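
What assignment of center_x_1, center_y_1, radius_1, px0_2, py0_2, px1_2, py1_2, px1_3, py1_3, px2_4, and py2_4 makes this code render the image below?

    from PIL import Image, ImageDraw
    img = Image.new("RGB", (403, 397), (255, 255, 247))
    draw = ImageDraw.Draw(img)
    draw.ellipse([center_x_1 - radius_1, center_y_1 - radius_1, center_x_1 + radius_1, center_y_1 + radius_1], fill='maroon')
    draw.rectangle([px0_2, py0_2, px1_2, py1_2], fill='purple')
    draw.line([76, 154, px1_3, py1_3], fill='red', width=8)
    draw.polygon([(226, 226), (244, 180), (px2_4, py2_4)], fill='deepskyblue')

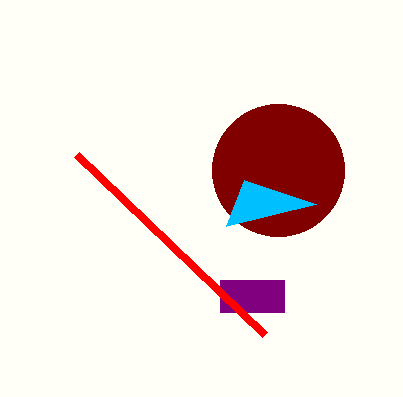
center_x_1 = 278
center_y_1 = 170
radius_1 = 66
px0_2 = 220
py0_2 = 280
px1_2 = 284
py1_2 = 312
px1_3 = 264
py1_3 = 334
px2_4 = 316
py2_4 = 204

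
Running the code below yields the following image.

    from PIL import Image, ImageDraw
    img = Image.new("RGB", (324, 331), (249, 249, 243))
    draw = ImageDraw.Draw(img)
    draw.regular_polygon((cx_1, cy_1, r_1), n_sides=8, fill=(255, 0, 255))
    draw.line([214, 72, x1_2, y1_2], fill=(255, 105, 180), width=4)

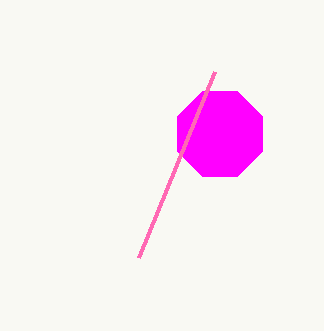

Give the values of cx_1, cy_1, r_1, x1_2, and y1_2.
cx_1 = 220, cy_1 = 134, r_1 = 46, x1_2 = 138, y1_2 = 258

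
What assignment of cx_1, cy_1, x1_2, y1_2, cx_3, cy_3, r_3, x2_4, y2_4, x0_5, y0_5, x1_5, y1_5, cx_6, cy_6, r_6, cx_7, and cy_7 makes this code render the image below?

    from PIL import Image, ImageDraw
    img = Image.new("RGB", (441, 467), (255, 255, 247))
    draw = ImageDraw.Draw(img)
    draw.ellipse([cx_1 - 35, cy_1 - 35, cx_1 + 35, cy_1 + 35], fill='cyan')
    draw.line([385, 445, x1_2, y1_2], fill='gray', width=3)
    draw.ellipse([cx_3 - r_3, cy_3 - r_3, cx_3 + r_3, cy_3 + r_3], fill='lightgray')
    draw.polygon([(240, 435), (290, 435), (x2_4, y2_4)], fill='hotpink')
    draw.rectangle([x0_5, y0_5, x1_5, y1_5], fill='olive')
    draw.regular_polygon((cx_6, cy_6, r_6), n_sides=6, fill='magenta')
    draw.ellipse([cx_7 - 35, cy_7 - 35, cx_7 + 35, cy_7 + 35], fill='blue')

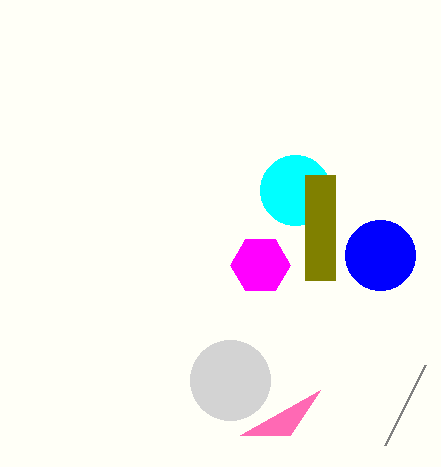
cx_1 = 295; cy_1 = 190; x1_2 = 425; y1_2 = 365; cx_3 = 230; cy_3 = 380; r_3 = 40; x2_4 = 320; y2_4 = 390; x0_5 = 305; y0_5 = 175; x1_5 = 335; y1_5 = 280; cx_6 = 260; cy_6 = 265; r_6 = 30; cx_7 = 380; cy_7 = 255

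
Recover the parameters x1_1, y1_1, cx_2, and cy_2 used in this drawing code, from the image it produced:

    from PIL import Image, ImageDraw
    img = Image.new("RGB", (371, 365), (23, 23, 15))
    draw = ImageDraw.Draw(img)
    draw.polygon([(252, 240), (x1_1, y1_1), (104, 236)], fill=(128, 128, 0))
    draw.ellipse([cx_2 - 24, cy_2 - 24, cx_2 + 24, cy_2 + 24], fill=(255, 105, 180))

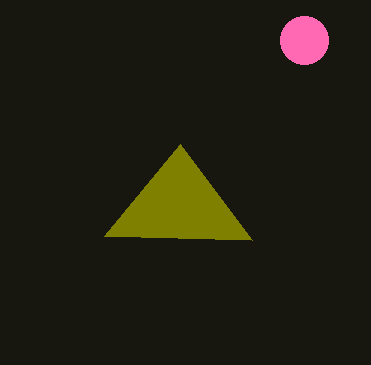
x1_1 = 180
y1_1 = 144
cx_2 = 304
cy_2 = 40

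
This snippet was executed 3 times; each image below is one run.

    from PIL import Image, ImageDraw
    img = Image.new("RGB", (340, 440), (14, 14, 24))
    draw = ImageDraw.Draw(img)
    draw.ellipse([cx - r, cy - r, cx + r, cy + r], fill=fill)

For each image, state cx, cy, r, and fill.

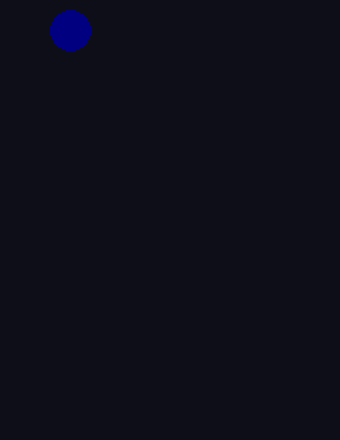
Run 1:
cx = 70
cy = 30
r = 20
fill = 'navy'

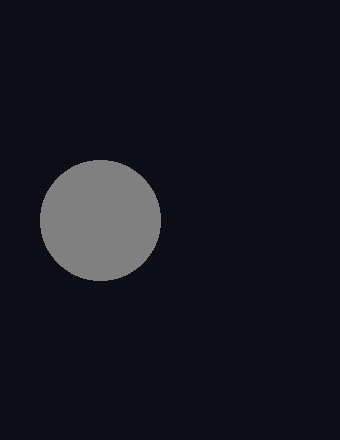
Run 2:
cx = 100, cy = 220, r = 60, fill = 'gray'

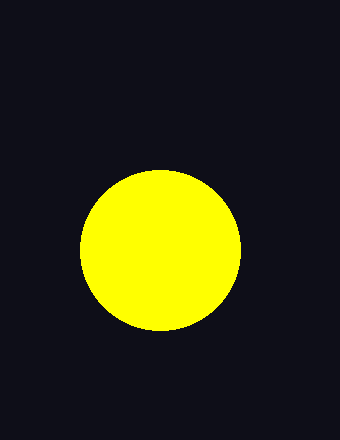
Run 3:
cx = 160; cy = 250; r = 80; fill = 'yellow'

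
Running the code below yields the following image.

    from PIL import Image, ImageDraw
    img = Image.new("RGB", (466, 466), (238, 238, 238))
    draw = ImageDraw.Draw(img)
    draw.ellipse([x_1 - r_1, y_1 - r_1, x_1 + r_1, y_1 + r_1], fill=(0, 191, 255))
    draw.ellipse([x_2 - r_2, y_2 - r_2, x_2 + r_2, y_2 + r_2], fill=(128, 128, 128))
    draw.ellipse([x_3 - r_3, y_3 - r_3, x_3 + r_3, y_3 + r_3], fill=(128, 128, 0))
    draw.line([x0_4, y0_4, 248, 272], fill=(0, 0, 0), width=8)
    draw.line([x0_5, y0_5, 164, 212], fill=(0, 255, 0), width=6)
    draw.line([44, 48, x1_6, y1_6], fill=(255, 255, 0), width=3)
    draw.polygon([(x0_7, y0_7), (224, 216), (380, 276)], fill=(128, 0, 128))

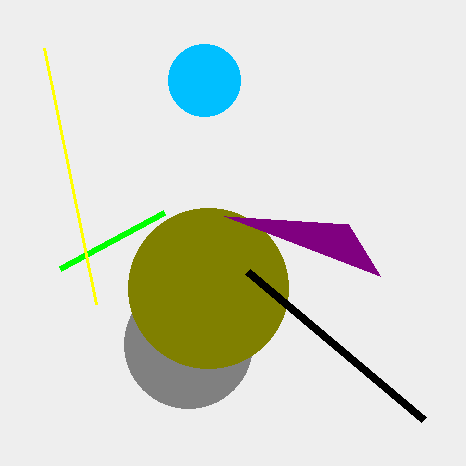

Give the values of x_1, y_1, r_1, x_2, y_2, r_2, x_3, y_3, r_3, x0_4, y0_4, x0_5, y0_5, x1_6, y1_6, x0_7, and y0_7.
x_1 = 204, y_1 = 80, r_1 = 36, x_2 = 188, y_2 = 344, r_2 = 64, x_3 = 208, y_3 = 288, r_3 = 80, x0_4 = 424, y0_4 = 420, x0_5 = 60, y0_5 = 268, x1_6 = 96, y1_6 = 304, x0_7 = 348, y0_7 = 224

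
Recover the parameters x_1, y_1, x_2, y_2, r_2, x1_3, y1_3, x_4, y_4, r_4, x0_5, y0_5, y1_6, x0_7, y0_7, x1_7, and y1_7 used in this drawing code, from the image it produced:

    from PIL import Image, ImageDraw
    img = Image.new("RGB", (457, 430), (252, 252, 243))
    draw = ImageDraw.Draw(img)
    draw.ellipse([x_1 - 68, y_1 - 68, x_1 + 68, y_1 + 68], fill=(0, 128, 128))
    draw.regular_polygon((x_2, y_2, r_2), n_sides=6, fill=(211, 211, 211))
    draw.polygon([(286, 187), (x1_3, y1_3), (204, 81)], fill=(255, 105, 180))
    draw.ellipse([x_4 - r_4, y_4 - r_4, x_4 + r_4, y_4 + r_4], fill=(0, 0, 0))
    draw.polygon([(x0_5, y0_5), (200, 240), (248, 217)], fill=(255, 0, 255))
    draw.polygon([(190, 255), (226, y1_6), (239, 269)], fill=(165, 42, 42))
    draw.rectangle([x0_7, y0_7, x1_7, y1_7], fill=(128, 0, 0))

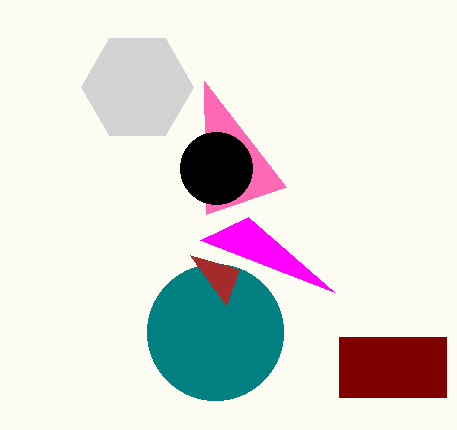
x_1 = 215, y_1 = 332, x_2 = 137, y_2 = 87, r_2 = 56, x1_3 = 206, y1_3 = 214, x_4 = 216, y_4 = 168, r_4 = 36, x0_5 = 334, y0_5 = 292, y1_6 = 305, x0_7 = 339, y0_7 = 337, x1_7 = 446, y1_7 = 397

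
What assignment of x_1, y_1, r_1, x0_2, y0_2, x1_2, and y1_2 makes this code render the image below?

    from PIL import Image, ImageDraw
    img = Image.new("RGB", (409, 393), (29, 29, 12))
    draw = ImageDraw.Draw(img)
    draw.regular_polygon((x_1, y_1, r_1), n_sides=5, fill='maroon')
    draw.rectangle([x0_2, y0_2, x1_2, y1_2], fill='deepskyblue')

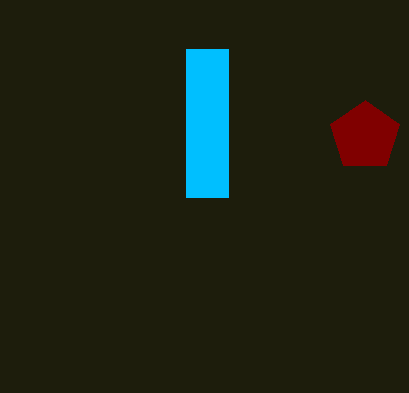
x_1 = 365
y_1 = 136
r_1 = 36
x0_2 = 186
y0_2 = 49
x1_2 = 228
y1_2 = 197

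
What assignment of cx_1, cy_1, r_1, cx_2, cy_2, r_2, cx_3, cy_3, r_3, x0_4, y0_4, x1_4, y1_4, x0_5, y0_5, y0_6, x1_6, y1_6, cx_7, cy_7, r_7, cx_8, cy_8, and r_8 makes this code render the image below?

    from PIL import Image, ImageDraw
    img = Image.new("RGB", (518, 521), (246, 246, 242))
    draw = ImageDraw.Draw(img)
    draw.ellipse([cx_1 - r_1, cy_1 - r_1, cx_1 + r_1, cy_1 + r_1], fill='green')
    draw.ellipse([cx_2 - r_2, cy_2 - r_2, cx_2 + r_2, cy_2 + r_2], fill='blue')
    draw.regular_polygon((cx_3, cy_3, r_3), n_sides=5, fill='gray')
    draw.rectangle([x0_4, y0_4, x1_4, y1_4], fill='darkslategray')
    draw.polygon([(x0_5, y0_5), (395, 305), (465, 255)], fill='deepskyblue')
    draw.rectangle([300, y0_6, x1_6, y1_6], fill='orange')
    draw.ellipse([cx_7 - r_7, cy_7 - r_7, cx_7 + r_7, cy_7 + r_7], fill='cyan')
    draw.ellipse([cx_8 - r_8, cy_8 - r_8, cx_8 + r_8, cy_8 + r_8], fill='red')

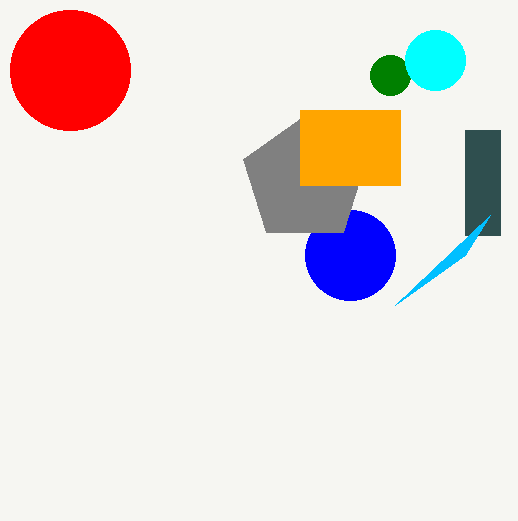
cx_1 = 390
cy_1 = 75
r_1 = 20
cx_2 = 350
cy_2 = 255
r_2 = 45
cx_3 = 305
cy_3 = 180
r_3 = 65
x0_4 = 465
y0_4 = 130
x1_4 = 500
y1_4 = 235
x0_5 = 490
y0_5 = 215
y0_6 = 110
x1_6 = 400
y1_6 = 185
cx_7 = 435
cy_7 = 60
r_7 = 30
cx_8 = 70
cy_8 = 70
r_8 = 60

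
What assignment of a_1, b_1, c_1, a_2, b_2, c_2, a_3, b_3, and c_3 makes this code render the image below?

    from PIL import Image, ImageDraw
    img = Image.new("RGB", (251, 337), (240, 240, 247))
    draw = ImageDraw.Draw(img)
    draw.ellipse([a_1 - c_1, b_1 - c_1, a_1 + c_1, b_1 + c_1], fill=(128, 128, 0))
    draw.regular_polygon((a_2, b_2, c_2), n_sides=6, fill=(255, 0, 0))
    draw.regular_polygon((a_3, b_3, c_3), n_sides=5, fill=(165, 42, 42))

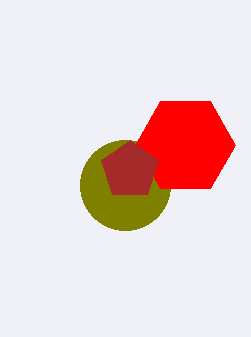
a_1 = 125; b_1 = 185; c_1 = 45; a_2 = 185; b_2 = 145; c_2 = 50; a_3 = 130; b_3 = 170; c_3 = 30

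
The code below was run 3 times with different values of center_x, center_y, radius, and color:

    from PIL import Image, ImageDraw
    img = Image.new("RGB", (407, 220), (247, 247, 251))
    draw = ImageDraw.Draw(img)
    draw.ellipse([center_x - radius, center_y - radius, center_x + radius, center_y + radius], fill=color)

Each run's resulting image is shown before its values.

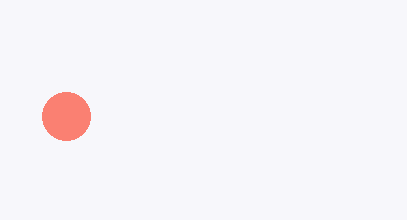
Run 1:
center_x = 66
center_y = 116
radius = 24
color = 'salmon'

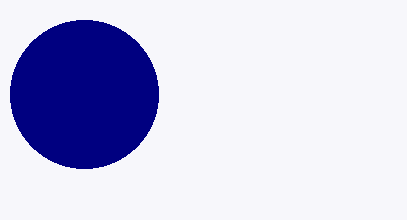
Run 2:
center_x = 84; center_y = 94; radius = 74; color = 'navy'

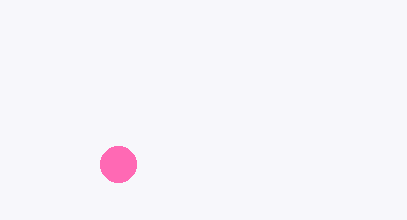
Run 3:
center_x = 118, center_y = 164, radius = 18, color = 'hotpink'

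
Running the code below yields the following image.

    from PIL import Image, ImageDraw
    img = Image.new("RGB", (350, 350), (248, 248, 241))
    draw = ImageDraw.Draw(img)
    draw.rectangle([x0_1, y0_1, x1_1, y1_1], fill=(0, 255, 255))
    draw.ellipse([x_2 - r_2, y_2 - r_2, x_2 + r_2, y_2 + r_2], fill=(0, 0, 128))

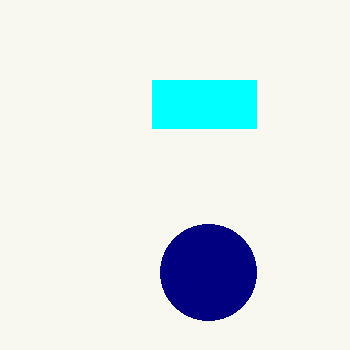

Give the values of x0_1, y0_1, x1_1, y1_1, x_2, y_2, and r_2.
x0_1 = 152; y0_1 = 80; x1_1 = 256; y1_1 = 128; x_2 = 208; y_2 = 272; r_2 = 48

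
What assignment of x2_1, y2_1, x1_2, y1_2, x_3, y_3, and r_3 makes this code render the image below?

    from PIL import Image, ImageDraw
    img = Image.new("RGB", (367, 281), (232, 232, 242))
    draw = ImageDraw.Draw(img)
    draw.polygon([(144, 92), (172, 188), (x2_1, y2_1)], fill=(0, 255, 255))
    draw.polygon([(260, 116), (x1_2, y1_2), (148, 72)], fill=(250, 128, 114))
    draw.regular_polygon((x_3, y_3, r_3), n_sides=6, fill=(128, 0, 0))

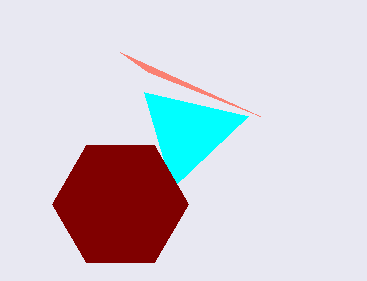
x2_1 = 248; y2_1 = 116; x1_2 = 120; y1_2 = 52; x_3 = 120; y_3 = 204; r_3 = 68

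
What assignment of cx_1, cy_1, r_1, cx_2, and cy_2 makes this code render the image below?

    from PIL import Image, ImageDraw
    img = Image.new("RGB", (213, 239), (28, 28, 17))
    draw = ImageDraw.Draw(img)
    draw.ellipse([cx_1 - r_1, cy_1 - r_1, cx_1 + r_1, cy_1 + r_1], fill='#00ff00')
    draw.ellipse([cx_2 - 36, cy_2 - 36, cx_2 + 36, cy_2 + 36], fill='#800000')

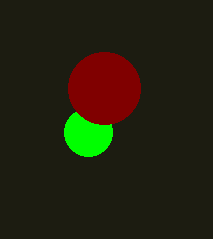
cx_1 = 88; cy_1 = 132; r_1 = 24; cx_2 = 104; cy_2 = 88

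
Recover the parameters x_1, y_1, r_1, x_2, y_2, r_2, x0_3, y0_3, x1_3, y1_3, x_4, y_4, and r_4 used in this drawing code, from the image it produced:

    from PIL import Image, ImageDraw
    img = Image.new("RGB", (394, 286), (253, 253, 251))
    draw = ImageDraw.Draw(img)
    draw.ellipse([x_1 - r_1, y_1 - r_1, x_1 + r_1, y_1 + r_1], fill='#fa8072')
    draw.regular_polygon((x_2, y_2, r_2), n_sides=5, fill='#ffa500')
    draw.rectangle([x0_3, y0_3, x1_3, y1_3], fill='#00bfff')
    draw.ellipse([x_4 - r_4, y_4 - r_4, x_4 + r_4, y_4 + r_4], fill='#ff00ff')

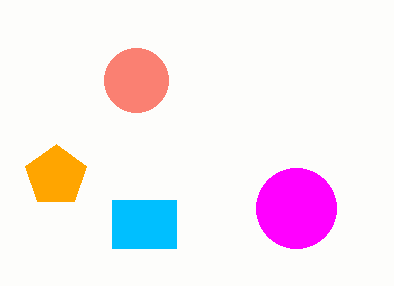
x_1 = 136, y_1 = 80, r_1 = 32, x_2 = 56, y_2 = 176, r_2 = 32, x0_3 = 112, y0_3 = 200, x1_3 = 176, y1_3 = 248, x_4 = 296, y_4 = 208, r_4 = 40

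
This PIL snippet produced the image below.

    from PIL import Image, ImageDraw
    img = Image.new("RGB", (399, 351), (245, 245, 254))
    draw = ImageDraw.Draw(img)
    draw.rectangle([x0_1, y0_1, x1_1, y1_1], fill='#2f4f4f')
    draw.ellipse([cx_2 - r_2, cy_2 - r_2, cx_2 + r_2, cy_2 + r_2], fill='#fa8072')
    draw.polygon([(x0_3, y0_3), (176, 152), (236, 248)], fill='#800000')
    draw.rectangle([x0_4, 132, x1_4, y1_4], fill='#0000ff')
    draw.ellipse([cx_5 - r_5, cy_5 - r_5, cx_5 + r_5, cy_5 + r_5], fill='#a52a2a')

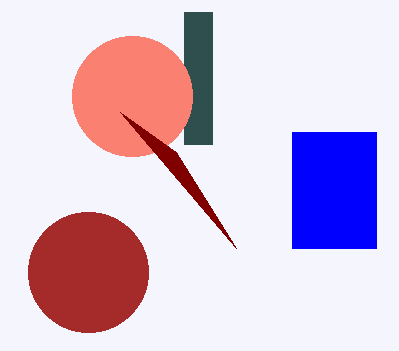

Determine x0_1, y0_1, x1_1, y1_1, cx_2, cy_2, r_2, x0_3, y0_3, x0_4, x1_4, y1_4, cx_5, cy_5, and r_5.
x0_1 = 184; y0_1 = 12; x1_1 = 212; y1_1 = 144; cx_2 = 132; cy_2 = 96; r_2 = 60; x0_3 = 120; y0_3 = 112; x0_4 = 292; x1_4 = 376; y1_4 = 248; cx_5 = 88; cy_5 = 272; r_5 = 60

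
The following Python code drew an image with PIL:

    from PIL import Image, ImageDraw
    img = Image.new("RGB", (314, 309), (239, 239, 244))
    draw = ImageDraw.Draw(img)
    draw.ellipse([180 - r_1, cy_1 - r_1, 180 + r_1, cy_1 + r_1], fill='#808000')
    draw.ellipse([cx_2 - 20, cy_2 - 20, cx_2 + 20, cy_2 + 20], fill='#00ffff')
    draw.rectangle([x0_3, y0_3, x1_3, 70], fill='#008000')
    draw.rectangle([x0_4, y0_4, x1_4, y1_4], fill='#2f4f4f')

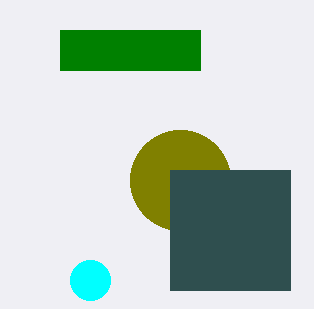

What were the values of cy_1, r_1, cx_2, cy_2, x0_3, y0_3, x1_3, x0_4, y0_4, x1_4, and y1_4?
cy_1 = 180; r_1 = 50; cx_2 = 90; cy_2 = 280; x0_3 = 60; y0_3 = 30; x1_3 = 200; x0_4 = 170; y0_4 = 170; x1_4 = 290; y1_4 = 290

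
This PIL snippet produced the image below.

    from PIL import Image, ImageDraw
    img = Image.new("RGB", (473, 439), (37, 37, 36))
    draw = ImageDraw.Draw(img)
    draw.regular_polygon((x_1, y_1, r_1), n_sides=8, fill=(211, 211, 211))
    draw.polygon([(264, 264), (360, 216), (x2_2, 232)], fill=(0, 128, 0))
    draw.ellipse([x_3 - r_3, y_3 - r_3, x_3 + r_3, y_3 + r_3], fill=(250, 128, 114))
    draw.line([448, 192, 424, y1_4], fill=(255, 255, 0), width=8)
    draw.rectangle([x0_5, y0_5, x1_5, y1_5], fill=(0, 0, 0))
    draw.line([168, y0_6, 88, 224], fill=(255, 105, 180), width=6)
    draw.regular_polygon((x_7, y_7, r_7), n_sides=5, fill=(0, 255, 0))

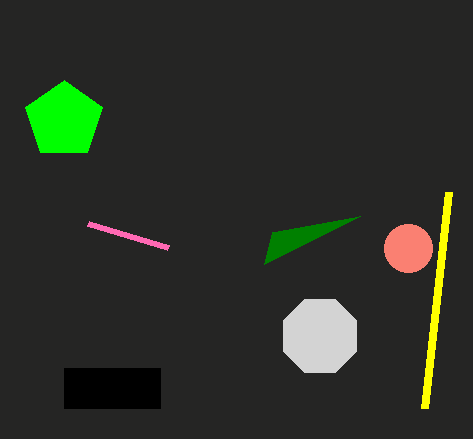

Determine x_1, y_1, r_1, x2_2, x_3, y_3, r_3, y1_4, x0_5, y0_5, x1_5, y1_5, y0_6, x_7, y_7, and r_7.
x_1 = 320, y_1 = 336, r_1 = 40, x2_2 = 272, x_3 = 408, y_3 = 248, r_3 = 24, y1_4 = 408, x0_5 = 64, y0_5 = 368, x1_5 = 160, y1_5 = 408, y0_6 = 248, x_7 = 64, y_7 = 120, r_7 = 40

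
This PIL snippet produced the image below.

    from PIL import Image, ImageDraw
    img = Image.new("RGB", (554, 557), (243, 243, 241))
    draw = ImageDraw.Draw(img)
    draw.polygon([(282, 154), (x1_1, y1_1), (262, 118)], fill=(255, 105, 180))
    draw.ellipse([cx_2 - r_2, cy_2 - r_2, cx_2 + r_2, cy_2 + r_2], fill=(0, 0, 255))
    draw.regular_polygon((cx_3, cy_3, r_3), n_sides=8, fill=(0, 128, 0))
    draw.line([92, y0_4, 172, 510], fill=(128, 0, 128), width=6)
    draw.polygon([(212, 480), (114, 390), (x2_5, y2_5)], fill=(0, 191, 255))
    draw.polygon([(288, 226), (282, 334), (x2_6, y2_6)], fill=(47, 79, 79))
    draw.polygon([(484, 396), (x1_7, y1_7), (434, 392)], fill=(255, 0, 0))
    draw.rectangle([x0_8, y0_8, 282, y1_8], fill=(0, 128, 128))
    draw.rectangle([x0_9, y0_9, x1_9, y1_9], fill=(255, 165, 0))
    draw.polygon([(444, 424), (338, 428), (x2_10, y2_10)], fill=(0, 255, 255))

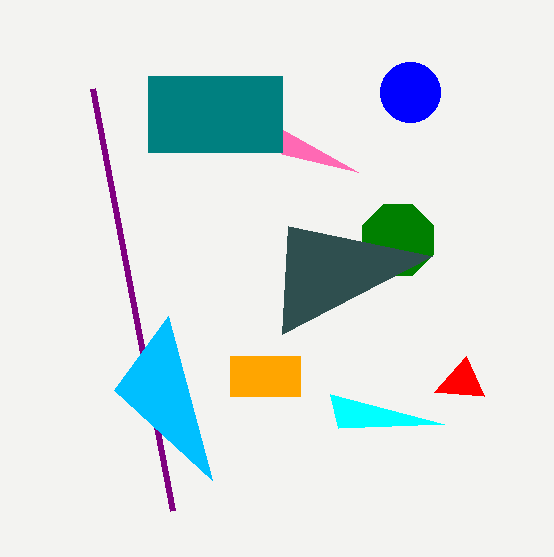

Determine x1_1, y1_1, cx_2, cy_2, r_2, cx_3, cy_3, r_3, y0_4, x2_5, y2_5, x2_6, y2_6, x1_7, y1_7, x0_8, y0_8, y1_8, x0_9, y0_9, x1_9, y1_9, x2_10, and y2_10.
x1_1 = 358; y1_1 = 172; cx_2 = 410; cy_2 = 92; r_2 = 30; cx_3 = 398; cy_3 = 240; r_3 = 38; y0_4 = 88; x2_5 = 168; y2_5 = 316; x2_6 = 432; y2_6 = 256; x1_7 = 466; y1_7 = 356; x0_8 = 148; y0_8 = 76; y1_8 = 152; x0_9 = 230; y0_9 = 356; x1_9 = 300; y1_9 = 396; x2_10 = 330; y2_10 = 394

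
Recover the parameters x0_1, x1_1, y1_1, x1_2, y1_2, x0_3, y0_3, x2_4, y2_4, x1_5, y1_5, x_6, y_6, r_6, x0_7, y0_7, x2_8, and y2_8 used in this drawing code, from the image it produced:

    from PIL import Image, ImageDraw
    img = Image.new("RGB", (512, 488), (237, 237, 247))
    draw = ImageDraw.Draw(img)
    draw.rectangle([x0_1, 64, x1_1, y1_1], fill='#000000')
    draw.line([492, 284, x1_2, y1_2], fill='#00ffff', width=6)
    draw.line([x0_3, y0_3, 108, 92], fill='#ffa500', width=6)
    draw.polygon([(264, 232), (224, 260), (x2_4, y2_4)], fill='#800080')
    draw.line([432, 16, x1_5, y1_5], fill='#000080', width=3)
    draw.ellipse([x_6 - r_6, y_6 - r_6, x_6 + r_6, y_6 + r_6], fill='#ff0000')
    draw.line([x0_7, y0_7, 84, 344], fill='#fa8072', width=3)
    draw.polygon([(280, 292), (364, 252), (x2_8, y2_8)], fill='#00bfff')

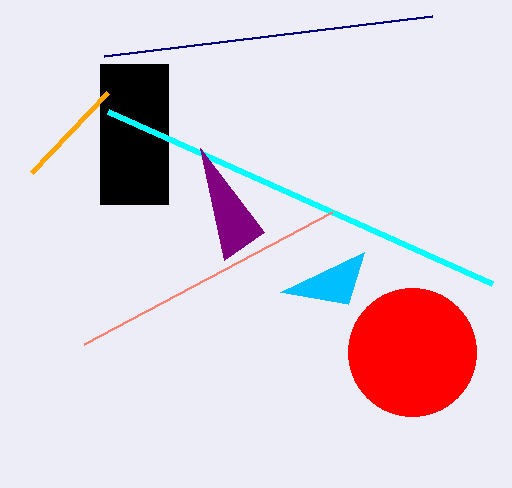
x0_1 = 100, x1_1 = 168, y1_1 = 204, x1_2 = 108, y1_2 = 112, x0_3 = 32, y0_3 = 172, x2_4 = 200, y2_4 = 148, x1_5 = 104, y1_5 = 56, x_6 = 412, y_6 = 352, r_6 = 64, x0_7 = 332, y0_7 = 212, x2_8 = 348, y2_8 = 304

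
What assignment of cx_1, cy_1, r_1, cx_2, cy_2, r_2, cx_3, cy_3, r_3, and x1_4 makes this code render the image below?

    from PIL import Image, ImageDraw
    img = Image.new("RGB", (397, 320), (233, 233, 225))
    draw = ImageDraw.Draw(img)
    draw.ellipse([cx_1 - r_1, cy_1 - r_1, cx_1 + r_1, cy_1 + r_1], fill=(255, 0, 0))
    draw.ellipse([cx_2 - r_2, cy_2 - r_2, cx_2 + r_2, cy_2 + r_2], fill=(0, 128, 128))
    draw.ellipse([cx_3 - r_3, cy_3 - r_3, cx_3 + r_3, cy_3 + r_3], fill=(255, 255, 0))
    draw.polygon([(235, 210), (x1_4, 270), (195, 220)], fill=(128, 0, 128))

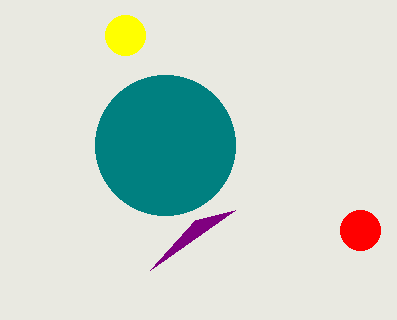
cx_1 = 360
cy_1 = 230
r_1 = 20
cx_2 = 165
cy_2 = 145
r_2 = 70
cx_3 = 125
cy_3 = 35
r_3 = 20
x1_4 = 150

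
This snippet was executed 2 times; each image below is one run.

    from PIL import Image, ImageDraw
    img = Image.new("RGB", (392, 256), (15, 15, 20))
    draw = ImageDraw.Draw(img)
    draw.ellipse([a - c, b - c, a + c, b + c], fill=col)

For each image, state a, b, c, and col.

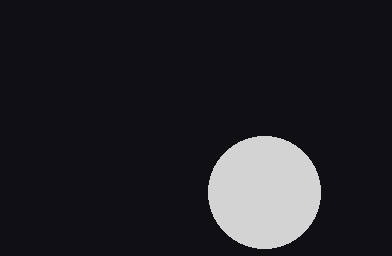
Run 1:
a = 264, b = 192, c = 56, col = 'lightgray'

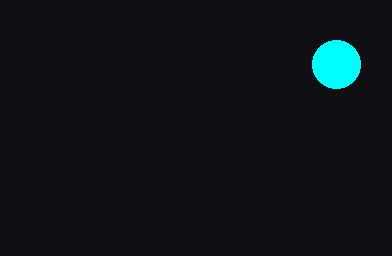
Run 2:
a = 336, b = 64, c = 24, col = 'cyan'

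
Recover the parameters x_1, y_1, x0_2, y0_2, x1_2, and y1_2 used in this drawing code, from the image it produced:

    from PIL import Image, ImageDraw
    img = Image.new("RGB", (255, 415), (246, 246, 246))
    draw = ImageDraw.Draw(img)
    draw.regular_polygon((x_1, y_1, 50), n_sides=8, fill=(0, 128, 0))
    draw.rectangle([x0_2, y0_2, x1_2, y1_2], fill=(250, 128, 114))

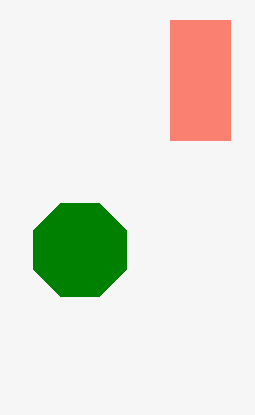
x_1 = 80, y_1 = 250, x0_2 = 170, y0_2 = 20, x1_2 = 230, y1_2 = 140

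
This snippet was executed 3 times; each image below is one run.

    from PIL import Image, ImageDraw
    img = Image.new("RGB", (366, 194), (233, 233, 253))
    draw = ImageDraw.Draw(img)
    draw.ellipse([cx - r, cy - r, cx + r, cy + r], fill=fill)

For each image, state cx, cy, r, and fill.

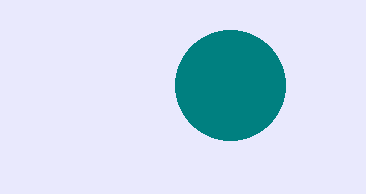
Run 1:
cx = 230
cy = 85
r = 55
fill = 'teal'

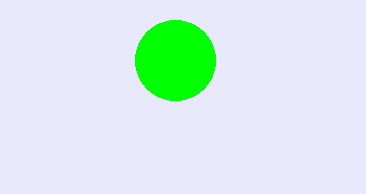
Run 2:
cx = 175, cy = 60, r = 40, fill = 'lime'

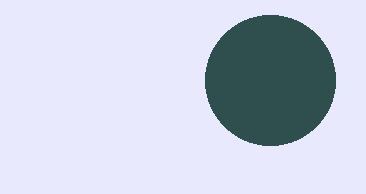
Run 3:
cx = 270; cy = 80; r = 65; fill = 'darkslategray'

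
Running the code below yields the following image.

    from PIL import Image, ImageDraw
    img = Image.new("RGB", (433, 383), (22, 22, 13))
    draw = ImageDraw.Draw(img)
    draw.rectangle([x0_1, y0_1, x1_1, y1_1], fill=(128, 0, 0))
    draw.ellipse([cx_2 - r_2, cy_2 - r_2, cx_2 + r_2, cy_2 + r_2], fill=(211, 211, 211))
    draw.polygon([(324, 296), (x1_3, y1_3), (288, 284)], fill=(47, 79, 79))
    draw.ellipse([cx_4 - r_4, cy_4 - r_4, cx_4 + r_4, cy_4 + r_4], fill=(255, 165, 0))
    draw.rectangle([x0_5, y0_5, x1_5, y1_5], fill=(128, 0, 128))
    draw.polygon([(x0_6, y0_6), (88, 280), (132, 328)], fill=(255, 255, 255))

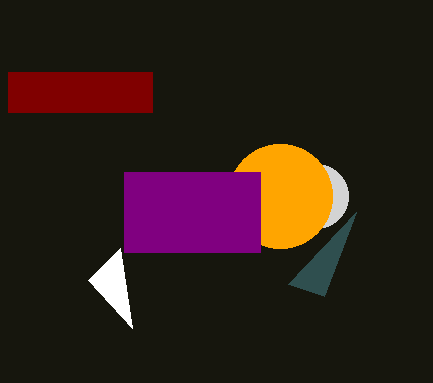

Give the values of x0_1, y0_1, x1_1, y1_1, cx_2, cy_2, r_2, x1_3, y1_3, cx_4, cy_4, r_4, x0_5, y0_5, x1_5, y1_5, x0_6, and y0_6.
x0_1 = 8
y0_1 = 72
x1_1 = 152
y1_1 = 112
cx_2 = 316
cy_2 = 196
r_2 = 32
x1_3 = 356
y1_3 = 212
cx_4 = 280
cy_4 = 196
r_4 = 52
x0_5 = 124
y0_5 = 172
x1_5 = 260
y1_5 = 252
x0_6 = 120
y0_6 = 248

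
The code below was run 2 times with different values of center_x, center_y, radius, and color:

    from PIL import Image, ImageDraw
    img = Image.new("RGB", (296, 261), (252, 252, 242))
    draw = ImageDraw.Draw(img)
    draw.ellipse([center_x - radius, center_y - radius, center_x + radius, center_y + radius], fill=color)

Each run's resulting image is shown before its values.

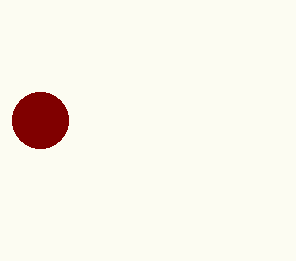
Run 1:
center_x = 40
center_y = 120
radius = 28
color = 'maroon'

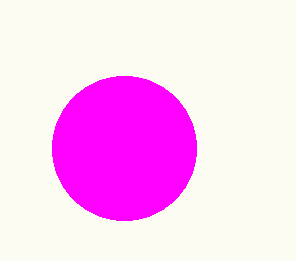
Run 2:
center_x = 124
center_y = 148
radius = 72
color = 'magenta'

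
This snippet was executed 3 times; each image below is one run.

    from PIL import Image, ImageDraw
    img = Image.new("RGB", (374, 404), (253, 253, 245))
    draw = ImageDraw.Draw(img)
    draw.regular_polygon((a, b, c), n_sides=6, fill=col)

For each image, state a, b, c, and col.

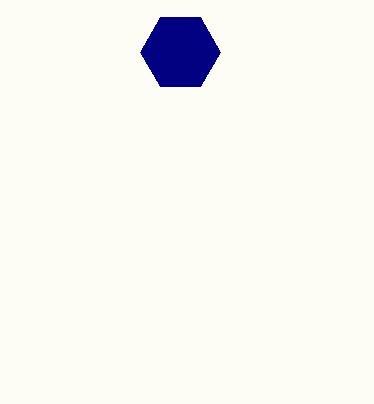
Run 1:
a = 180
b = 52
c = 40
col = 'navy'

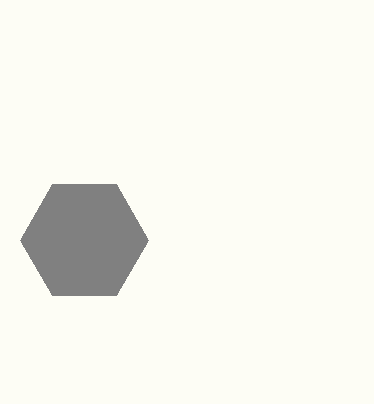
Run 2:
a = 84
b = 240
c = 64
col = 'gray'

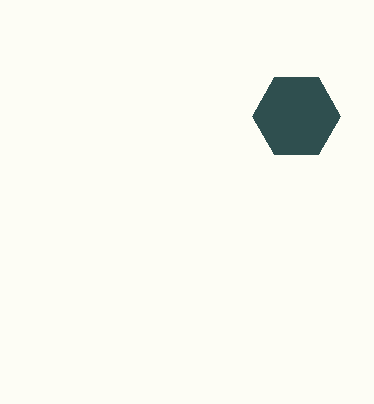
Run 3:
a = 296; b = 116; c = 44; col = 'darkslategray'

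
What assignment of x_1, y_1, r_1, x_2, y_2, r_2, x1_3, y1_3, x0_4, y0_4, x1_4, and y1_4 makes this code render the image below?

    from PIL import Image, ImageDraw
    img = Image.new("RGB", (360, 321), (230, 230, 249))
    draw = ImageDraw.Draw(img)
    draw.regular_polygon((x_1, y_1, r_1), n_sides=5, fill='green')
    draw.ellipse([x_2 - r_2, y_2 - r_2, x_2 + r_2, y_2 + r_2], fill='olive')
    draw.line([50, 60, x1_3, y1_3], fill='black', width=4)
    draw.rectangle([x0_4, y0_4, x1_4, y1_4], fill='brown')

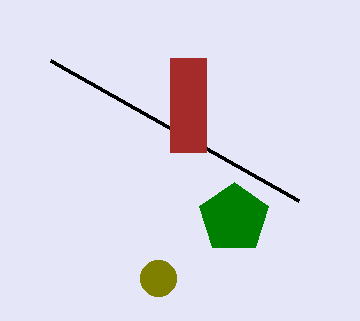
x_1 = 234, y_1 = 218, r_1 = 36, x_2 = 158, y_2 = 278, r_2 = 18, x1_3 = 298, y1_3 = 200, x0_4 = 170, y0_4 = 58, x1_4 = 206, y1_4 = 152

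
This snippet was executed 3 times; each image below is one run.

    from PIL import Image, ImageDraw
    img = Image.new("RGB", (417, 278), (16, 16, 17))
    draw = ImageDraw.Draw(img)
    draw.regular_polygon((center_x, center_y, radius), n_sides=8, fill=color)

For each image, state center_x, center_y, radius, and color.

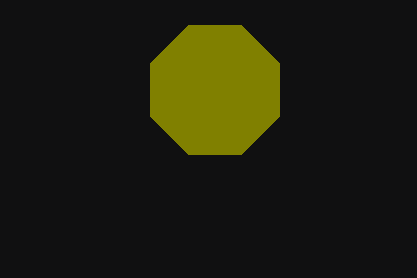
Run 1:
center_x = 215, center_y = 90, radius = 70, color = 'olive'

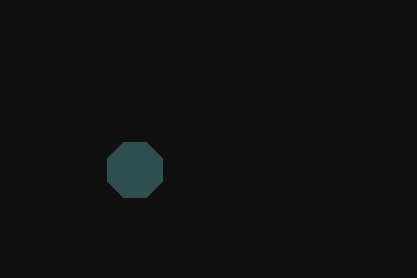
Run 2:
center_x = 135, center_y = 170, radius = 30, color = 'darkslategray'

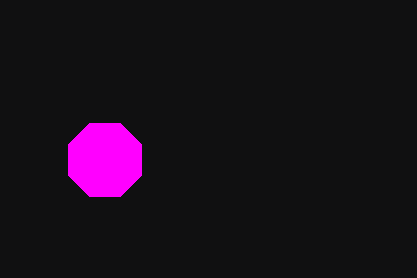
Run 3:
center_x = 105; center_y = 160; radius = 40; color = 'magenta'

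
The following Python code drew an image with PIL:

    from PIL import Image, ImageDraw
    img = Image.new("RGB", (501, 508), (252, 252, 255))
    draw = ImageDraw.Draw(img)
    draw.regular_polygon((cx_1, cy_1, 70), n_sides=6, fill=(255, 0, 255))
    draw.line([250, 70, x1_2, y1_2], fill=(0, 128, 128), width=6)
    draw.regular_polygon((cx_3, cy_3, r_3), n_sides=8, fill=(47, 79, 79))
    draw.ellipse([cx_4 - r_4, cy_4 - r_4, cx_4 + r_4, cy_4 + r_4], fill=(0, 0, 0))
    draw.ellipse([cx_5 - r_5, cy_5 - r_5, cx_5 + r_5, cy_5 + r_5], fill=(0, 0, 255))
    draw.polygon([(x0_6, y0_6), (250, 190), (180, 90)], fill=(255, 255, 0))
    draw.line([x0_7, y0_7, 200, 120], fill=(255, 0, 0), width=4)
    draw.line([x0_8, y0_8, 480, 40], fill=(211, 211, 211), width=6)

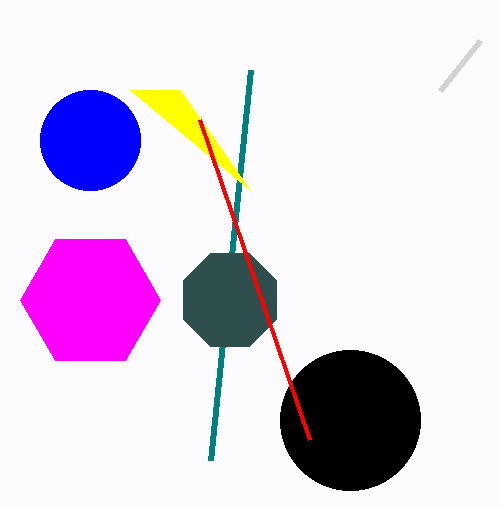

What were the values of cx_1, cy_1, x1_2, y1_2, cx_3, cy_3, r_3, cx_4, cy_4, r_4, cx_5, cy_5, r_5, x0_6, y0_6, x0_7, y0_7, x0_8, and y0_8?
cx_1 = 90
cy_1 = 300
x1_2 = 210
y1_2 = 460
cx_3 = 230
cy_3 = 300
r_3 = 50
cx_4 = 350
cy_4 = 420
r_4 = 70
cx_5 = 90
cy_5 = 140
r_5 = 50
x0_6 = 130
y0_6 = 90
x0_7 = 310
y0_7 = 440
x0_8 = 440
y0_8 = 90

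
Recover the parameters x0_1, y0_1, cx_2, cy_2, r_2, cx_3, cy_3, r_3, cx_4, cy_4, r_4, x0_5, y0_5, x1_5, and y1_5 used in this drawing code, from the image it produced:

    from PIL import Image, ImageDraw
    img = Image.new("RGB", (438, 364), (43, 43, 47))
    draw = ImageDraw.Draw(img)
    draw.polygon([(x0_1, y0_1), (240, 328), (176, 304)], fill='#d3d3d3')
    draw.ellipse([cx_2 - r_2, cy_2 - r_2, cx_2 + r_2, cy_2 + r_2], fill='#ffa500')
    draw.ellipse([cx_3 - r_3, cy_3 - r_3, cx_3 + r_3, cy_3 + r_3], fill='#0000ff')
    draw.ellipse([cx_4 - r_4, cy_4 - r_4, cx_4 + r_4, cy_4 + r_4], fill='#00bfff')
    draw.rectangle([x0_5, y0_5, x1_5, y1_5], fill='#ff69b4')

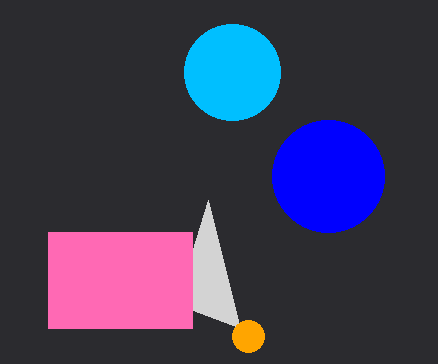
x0_1 = 208
y0_1 = 200
cx_2 = 248
cy_2 = 336
r_2 = 16
cx_3 = 328
cy_3 = 176
r_3 = 56
cx_4 = 232
cy_4 = 72
r_4 = 48
x0_5 = 48
y0_5 = 232
x1_5 = 192
y1_5 = 328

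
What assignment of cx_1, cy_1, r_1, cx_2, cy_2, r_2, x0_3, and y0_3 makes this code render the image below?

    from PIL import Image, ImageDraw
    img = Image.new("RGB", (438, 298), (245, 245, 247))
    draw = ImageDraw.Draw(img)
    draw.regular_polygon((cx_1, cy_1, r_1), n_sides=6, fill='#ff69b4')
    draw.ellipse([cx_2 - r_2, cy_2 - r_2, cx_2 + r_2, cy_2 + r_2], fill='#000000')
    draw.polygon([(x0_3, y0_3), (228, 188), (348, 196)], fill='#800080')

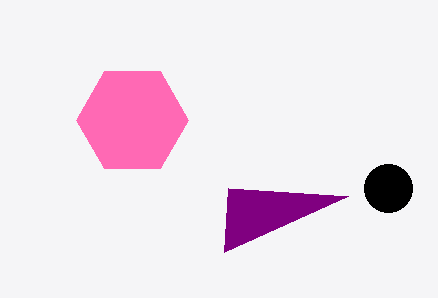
cx_1 = 132
cy_1 = 120
r_1 = 56
cx_2 = 388
cy_2 = 188
r_2 = 24
x0_3 = 224
y0_3 = 252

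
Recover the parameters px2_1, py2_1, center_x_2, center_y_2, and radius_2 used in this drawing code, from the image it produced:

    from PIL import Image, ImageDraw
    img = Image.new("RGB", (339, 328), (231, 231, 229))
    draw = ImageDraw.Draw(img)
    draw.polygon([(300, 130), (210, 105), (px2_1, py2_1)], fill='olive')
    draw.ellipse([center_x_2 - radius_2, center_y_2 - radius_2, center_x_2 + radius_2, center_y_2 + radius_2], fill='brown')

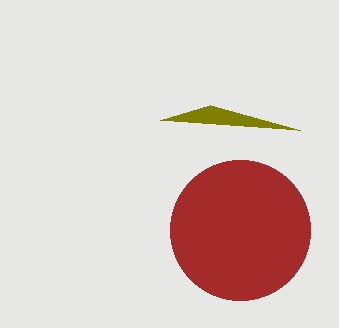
px2_1 = 160; py2_1 = 120; center_x_2 = 240; center_y_2 = 230; radius_2 = 70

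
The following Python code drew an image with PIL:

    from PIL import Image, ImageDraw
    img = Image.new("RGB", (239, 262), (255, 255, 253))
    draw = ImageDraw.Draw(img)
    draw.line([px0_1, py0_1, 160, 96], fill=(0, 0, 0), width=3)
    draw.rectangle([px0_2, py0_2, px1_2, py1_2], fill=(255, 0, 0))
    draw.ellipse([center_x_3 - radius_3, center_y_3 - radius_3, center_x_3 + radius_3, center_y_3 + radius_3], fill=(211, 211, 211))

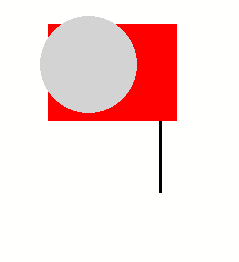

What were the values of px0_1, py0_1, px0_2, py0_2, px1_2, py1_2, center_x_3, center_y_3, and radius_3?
px0_1 = 160
py0_1 = 192
px0_2 = 48
py0_2 = 24
px1_2 = 176
py1_2 = 120
center_x_3 = 88
center_y_3 = 64
radius_3 = 48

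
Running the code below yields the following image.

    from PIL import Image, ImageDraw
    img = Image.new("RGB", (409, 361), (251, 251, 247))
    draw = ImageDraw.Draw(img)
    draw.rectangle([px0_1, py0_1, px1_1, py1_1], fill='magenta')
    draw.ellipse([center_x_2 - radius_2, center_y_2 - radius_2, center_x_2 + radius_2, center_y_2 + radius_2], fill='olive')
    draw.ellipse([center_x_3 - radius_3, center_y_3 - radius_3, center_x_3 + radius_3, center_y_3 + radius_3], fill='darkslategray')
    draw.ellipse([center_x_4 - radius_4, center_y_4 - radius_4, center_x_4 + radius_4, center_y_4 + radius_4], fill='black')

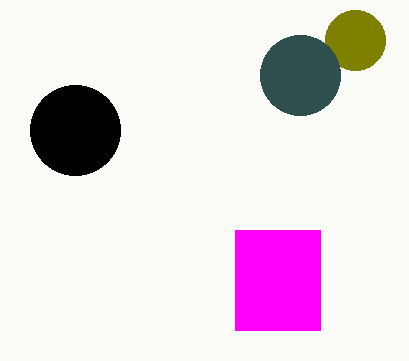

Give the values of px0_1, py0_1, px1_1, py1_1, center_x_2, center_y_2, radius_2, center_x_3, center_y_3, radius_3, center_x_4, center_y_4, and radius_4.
px0_1 = 235, py0_1 = 230, px1_1 = 320, py1_1 = 330, center_x_2 = 355, center_y_2 = 40, radius_2 = 30, center_x_3 = 300, center_y_3 = 75, radius_3 = 40, center_x_4 = 75, center_y_4 = 130, radius_4 = 45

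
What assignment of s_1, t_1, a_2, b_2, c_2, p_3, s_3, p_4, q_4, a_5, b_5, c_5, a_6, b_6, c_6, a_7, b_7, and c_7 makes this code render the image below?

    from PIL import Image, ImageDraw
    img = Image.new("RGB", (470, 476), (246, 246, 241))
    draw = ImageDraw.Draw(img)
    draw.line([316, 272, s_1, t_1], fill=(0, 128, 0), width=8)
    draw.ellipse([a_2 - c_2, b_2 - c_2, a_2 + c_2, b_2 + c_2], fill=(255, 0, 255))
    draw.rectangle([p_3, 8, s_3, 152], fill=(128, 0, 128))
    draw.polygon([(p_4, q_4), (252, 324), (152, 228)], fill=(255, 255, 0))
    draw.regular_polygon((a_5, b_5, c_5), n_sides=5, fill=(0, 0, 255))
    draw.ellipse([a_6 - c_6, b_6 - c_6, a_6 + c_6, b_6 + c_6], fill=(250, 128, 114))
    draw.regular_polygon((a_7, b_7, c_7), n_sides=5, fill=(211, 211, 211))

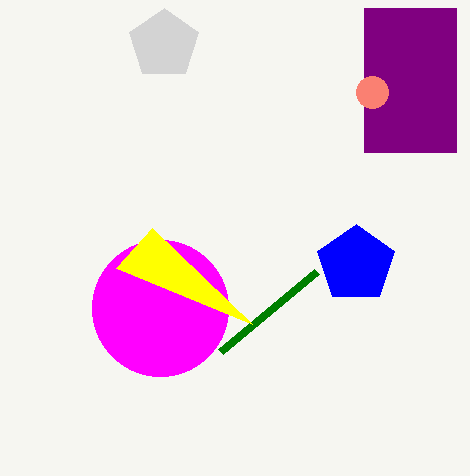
s_1 = 220
t_1 = 352
a_2 = 160
b_2 = 308
c_2 = 68
p_3 = 364
s_3 = 456
p_4 = 116
q_4 = 268
a_5 = 356
b_5 = 264
c_5 = 40
a_6 = 372
b_6 = 92
c_6 = 16
a_7 = 164
b_7 = 44
c_7 = 36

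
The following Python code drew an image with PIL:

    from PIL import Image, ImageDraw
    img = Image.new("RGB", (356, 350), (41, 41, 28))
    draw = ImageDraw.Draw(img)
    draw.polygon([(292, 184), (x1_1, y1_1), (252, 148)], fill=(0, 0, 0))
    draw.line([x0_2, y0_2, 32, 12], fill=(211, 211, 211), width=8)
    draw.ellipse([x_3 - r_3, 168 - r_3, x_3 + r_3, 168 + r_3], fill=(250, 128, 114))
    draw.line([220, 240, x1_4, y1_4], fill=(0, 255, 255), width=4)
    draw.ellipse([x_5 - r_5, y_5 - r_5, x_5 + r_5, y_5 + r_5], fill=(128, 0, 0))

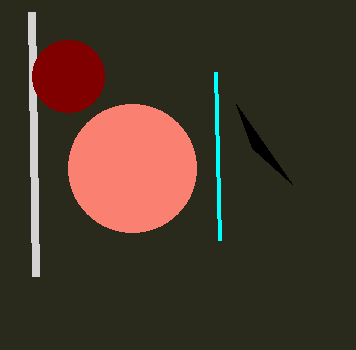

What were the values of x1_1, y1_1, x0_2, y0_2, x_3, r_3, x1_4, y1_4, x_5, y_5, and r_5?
x1_1 = 236
y1_1 = 104
x0_2 = 36
y0_2 = 276
x_3 = 132
r_3 = 64
x1_4 = 216
y1_4 = 72
x_5 = 68
y_5 = 76
r_5 = 36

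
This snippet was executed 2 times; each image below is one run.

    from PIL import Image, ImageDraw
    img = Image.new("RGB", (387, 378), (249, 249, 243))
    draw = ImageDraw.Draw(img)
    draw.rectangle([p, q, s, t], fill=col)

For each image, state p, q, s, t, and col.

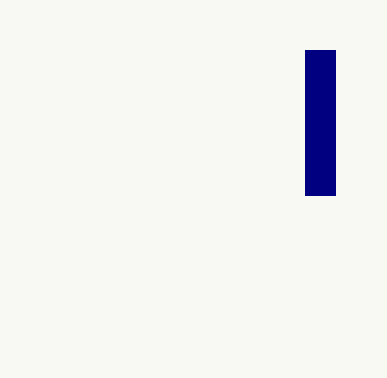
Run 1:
p = 305, q = 50, s = 335, t = 195, col = 'navy'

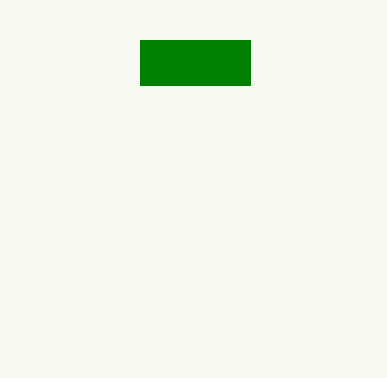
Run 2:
p = 140, q = 40, s = 250, t = 85, col = 'green'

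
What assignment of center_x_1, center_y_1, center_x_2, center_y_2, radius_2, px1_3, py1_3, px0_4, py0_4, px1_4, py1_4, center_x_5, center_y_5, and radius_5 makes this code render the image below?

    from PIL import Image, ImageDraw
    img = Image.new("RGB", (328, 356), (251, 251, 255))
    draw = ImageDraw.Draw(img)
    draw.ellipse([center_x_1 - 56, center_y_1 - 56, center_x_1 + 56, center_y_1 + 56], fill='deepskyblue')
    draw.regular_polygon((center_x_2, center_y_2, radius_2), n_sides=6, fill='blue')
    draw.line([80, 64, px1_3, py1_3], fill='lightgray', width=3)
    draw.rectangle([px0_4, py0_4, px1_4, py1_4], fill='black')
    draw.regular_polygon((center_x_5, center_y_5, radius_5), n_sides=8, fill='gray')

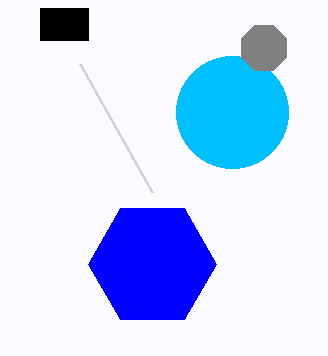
center_x_1 = 232
center_y_1 = 112
center_x_2 = 152
center_y_2 = 264
radius_2 = 64
px1_3 = 152
py1_3 = 192
px0_4 = 40
py0_4 = 8
px1_4 = 88
py1_4 = 40
center_x_5 = 264
center_y_5 = 48
radius_5 = 24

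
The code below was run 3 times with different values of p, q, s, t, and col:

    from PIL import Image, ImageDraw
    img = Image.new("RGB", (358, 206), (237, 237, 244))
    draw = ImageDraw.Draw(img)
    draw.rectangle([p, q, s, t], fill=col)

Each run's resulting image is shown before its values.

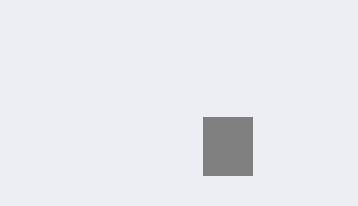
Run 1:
p = 203; q = 117; s = 252; t = 175; col = 'gray'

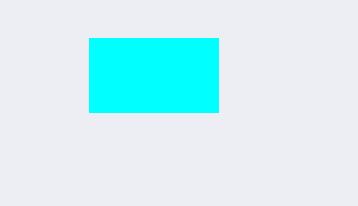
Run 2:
p = 89; q = 38; s = 218; t = 112; col = 'cyan'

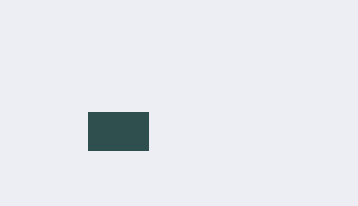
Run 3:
p = 88; q = 112; s = 148; t = 150; col = 'darkslategray'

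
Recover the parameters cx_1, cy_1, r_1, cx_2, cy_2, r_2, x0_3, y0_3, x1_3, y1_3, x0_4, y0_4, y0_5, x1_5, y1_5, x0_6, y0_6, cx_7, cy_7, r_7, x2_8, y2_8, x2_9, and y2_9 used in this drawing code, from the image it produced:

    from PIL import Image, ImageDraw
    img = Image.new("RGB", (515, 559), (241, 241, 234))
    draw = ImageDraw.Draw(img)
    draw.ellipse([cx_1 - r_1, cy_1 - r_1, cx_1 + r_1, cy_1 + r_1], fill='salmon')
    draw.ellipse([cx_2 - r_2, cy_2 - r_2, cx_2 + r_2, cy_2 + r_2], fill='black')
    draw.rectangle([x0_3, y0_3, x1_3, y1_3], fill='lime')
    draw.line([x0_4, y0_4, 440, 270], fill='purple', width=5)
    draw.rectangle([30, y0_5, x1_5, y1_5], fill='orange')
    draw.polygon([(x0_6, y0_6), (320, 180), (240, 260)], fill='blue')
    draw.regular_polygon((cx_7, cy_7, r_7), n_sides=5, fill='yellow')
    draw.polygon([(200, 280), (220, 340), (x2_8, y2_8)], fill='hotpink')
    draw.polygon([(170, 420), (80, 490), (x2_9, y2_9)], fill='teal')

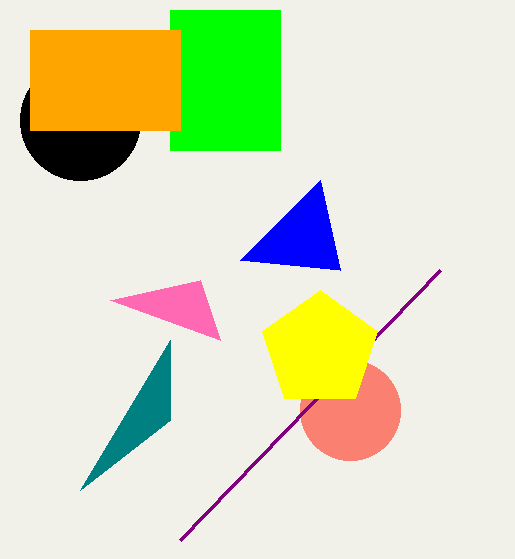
cx_1 = 350, cy_1 = 410, r_1 = 50, cx_2 = 80, cy_2 = 120, r_2 = 60, x0_3 = 170, y0_3 = 10, x1_3 = 280, y1_3 = 150, x0_4 = 180, y0_4 = 540, y0_5 = 30, x1_5 = 180, y1_5 = 130, x0_6 = 340, y0_6 = 270, cx_7 = 320, cy_7 = 350, r_7 = 60, x2_8 = 110, y2_8 = 300, x2_9 = 170, y2_9 = 340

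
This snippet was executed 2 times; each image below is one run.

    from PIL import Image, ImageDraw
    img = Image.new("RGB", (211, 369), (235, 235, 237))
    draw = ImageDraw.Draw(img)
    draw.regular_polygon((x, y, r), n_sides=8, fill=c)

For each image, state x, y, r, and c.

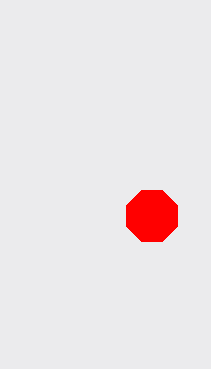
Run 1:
x = 152; y = 216; r = 28; c = 'red'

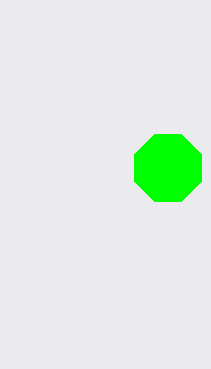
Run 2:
x = 168; y = 168; r = 36; c = 'lime'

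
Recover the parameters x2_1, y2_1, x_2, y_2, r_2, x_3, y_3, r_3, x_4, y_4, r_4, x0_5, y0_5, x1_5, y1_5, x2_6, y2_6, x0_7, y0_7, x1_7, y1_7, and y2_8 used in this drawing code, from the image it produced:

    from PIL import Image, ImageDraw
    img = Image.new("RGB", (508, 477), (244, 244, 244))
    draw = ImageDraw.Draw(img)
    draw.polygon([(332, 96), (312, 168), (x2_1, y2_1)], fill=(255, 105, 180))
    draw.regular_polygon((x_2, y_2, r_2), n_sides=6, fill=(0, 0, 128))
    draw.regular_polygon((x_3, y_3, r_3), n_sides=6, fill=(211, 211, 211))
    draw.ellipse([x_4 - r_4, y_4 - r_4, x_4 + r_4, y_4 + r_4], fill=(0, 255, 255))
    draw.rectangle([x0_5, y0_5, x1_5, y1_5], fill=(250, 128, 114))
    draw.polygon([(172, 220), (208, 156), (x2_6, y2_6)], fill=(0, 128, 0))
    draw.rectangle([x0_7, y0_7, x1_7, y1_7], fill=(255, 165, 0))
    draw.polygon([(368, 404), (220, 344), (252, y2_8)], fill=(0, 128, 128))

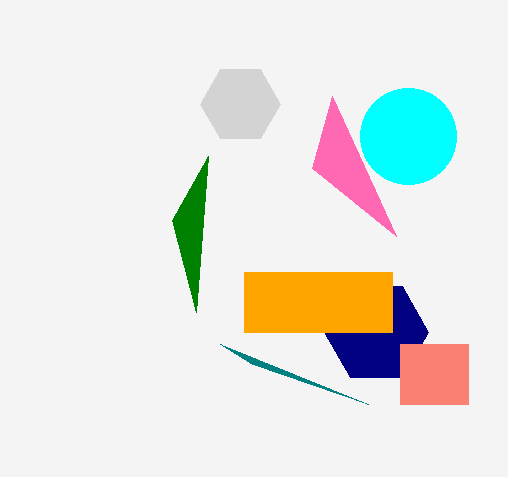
x2_1 = 396; y2_1 = 236; x_2 = 376; y_2 = 332; r_2 = 52; x_3 = 240; y_3 = 104; r_3 = 40; x_4 = 408; y_4 = 136; r_4 = 48; x0_5 = 400; y0_5 = 344; x1_5 = 468; y1_5 = 404; x2_6 = 196; y2_6 = 312; x0_7 = 244; y0_7 = 272; x1_7 = 392; y1_7 = 332; y2_8 = 364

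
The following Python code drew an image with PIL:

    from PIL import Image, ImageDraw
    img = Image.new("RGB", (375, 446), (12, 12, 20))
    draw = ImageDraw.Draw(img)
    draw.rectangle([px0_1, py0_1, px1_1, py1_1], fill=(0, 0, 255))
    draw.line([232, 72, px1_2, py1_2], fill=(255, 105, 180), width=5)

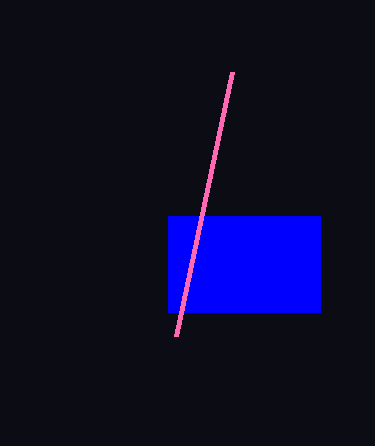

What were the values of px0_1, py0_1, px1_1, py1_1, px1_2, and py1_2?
px0_1 = 168
py0_1 = 216
px1_1 = 320
py1_1 = 312
px1_2 = 176
py1_2 = 336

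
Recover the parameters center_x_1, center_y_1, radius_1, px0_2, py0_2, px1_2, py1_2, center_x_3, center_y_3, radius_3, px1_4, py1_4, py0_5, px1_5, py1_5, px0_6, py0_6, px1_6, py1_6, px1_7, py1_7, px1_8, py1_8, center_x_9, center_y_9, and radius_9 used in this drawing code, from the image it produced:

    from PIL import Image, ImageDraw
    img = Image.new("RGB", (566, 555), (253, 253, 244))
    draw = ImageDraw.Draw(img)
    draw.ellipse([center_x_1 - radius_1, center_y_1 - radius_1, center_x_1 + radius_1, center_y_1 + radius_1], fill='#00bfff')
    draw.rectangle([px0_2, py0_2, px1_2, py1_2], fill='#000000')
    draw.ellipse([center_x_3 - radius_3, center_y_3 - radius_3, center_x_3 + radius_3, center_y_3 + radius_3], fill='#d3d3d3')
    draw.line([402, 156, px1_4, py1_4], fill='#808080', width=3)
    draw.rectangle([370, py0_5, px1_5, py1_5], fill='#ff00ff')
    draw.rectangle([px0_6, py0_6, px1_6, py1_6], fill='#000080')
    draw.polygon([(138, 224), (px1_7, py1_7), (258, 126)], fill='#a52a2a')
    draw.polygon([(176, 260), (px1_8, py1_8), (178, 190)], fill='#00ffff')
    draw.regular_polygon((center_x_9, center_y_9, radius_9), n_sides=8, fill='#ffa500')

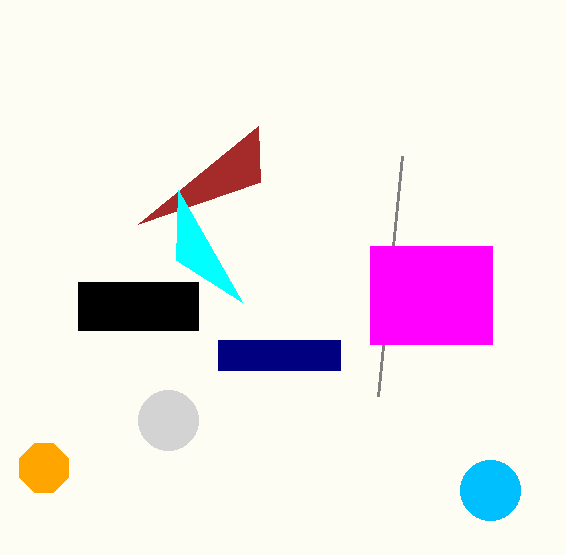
center_x_1 = 490
center_y_1 = 490
radius_1 = 30
px0_2 = 78
py0_2 = 282
px1_2 = 198
py1_2 = 330
center_x_3 = 168
center_y_3 = 420
radius_3 = 30
px1_4 = 378
py1_4 = 396
py0_5 = 246
px1_5 = 492
py1_5 = 344
px0_6 = 218
py0_6 = 340
px1_6 = 340
py1_6 = 370
px1_7 = 260
py1_7 = 182
px1_8 = 242
py1_8 = 302
center_x_9 = 44
center_y_9 = 468
radius_9 = 26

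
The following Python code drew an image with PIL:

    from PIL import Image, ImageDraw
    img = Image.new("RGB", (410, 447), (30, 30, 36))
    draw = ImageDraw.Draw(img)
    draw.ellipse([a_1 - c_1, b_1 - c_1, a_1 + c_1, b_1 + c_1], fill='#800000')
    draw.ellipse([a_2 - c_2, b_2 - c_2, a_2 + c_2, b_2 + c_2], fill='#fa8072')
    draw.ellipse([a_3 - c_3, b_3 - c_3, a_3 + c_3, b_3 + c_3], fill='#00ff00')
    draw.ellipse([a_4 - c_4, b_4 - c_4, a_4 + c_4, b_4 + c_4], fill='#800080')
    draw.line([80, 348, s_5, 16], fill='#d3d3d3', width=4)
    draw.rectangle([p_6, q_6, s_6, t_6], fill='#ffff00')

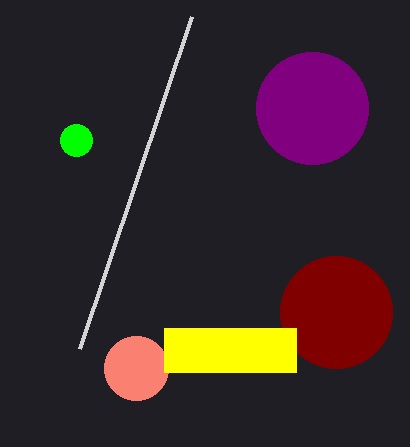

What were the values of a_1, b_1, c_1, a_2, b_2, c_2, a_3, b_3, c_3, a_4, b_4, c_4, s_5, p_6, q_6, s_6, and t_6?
a_1 = 336, b_1 = 312, c_1 = 56, a_2 = 136, b_2 = 368, c_2 = 32, a_3 = 76, b_3 = 140, c_3 = 16, a_4 = 312, b_4 = 108, c_4 = 56, s_5 = 192, p_6 = 164, q_6 = 328, s_6 = 296, t_6 = 372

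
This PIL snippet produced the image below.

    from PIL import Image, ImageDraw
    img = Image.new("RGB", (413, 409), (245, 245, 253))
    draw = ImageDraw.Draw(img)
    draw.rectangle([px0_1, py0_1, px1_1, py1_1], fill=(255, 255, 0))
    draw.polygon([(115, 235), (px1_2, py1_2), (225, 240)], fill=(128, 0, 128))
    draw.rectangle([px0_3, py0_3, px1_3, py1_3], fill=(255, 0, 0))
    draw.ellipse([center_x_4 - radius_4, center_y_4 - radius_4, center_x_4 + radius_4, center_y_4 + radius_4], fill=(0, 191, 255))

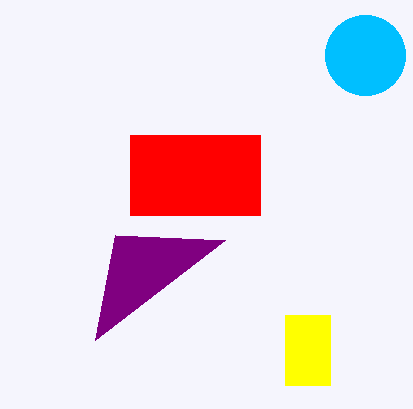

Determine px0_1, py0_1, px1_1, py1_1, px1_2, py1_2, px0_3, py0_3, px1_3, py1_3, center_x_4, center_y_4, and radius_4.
px0_1 = 285; py0_1 = 315; px1_1 = 330; py1_1 = 385; px1_2 = 95; py1_2 = 340; px0_3 = 130; py0_3 = 135; px1_3 = 260; py1_3 = 215; center_x_4 = 365; center_y_4 = 55; radius_4 = 40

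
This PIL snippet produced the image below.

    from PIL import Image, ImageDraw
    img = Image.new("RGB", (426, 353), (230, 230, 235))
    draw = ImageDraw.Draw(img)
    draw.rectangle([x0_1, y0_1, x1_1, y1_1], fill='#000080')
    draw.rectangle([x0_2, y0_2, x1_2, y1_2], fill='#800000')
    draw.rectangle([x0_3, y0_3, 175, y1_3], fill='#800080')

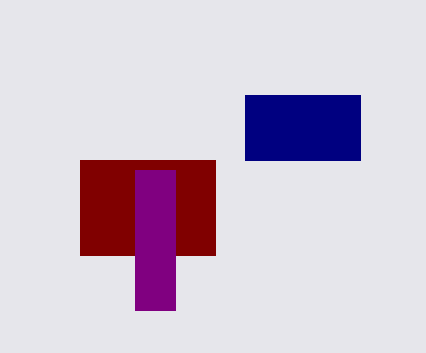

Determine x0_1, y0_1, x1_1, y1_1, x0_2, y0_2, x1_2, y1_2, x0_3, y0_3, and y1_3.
x0_1 = 245, y0_1 = 95, x1_1 = 360, y1_1 = 160, x0_2 = 80, y0_2 = 160, x1_2 = 215, y1_2 = 255, x0_3 = 135, y0_3 = 170, y1_3 = 310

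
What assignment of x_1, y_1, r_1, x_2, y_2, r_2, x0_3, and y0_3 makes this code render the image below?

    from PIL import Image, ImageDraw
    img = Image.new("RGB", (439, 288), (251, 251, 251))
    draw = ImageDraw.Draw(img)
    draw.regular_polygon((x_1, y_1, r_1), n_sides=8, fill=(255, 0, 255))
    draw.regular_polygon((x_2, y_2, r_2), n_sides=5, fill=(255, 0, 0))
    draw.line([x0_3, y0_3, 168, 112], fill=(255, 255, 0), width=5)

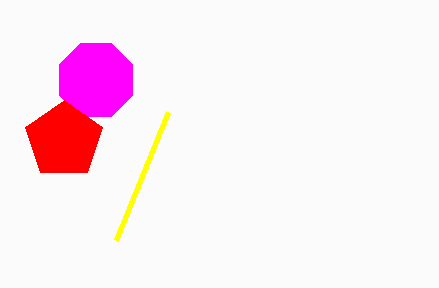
x_1 = 96
y_1 = 80
r_1 = 40
x_2 = 64
y_2 = 140
r_2 = 40
x0_3 = 116
y0_3 = 240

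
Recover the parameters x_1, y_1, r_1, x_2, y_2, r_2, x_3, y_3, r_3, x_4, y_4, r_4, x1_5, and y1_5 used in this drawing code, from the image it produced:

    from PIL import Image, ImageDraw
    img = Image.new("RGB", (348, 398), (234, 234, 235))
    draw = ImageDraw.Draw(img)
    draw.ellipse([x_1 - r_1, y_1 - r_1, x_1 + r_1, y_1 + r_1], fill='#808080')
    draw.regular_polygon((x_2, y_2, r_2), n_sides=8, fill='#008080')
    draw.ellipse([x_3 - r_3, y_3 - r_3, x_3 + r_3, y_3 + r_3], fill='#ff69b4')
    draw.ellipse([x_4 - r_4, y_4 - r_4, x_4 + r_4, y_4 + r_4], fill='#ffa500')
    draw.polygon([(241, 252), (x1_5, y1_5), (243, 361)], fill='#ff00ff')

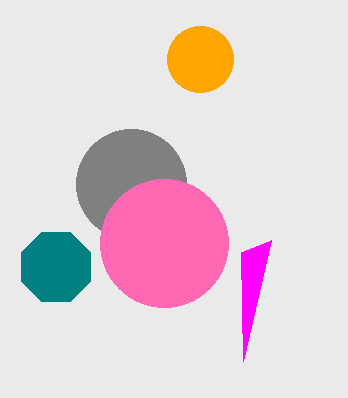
x_1 = 131, y_1 = 184, r_1 = 55, x_2 = 56, y_2 = 267, r_2 = 37, x_3 = 164, y_3 = 243, r_3 = 64, x_4 = 200, y_4 = 59, r_4 = 33, x1_5 = 271, y1_5 = 240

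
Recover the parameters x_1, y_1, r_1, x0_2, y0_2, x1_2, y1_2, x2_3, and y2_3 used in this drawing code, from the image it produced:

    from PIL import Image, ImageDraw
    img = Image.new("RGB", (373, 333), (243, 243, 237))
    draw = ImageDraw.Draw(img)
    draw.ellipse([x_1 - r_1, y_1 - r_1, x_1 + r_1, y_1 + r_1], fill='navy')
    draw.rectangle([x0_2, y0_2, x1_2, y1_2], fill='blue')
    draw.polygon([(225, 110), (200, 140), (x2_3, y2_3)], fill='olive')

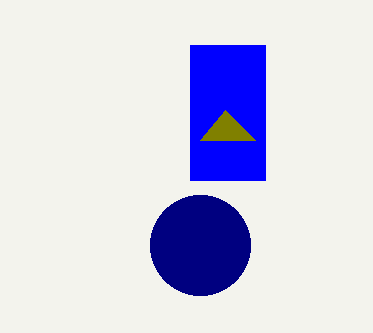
x_1 = 200
y_1 = 245
r_1 = 50
x0_2 = 190
y0_2 = 45
x1_2 = 265
y1_2 = 180
x2_3 = 255
y2_3 = 140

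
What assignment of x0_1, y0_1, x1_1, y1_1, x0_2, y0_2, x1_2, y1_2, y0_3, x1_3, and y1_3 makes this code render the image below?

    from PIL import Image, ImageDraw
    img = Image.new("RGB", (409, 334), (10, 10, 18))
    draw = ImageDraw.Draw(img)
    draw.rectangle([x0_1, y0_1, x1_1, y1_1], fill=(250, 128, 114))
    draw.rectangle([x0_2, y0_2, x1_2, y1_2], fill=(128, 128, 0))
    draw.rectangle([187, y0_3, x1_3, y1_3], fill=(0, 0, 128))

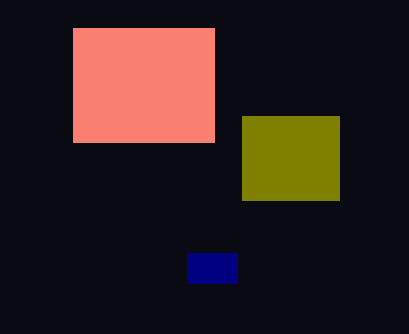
x0_1 = 73
y0_1 = 28
x1_1 = 214
y1_1 = 142
x0_2 = 242
y0_2 = 116
x1_2 = 339
y1_2 = 200
y0_3 = 253
x1_3 = 237
y1_3 = 283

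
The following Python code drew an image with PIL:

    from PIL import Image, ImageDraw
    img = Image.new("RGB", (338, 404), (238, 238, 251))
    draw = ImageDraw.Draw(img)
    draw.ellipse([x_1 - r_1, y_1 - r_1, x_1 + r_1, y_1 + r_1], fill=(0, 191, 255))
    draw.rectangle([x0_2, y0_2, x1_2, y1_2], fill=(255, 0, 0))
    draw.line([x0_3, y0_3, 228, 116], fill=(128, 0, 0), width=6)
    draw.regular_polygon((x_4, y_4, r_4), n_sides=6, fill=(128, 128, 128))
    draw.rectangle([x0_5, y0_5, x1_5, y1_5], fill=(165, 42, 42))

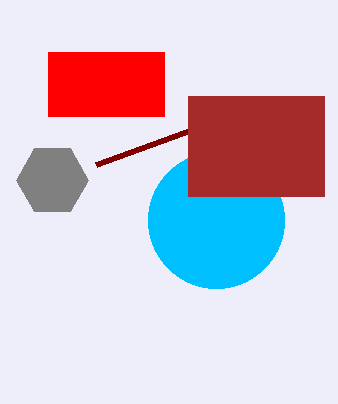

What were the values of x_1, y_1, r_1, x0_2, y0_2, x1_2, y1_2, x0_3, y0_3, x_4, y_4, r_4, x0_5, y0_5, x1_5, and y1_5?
x_1 = 216; y_1 = 220; r_1 = 68; x0_2 = 48; y0_2 = 52; x1_2 = 164; y1_2 = 116; x0_3 = 96; y0_3 = 164; x_4 = 52; y_4 = 180; r_4 = 36; x0_5 = 188; y0_5 = 96; x1_5 = 324; y1_5 = 196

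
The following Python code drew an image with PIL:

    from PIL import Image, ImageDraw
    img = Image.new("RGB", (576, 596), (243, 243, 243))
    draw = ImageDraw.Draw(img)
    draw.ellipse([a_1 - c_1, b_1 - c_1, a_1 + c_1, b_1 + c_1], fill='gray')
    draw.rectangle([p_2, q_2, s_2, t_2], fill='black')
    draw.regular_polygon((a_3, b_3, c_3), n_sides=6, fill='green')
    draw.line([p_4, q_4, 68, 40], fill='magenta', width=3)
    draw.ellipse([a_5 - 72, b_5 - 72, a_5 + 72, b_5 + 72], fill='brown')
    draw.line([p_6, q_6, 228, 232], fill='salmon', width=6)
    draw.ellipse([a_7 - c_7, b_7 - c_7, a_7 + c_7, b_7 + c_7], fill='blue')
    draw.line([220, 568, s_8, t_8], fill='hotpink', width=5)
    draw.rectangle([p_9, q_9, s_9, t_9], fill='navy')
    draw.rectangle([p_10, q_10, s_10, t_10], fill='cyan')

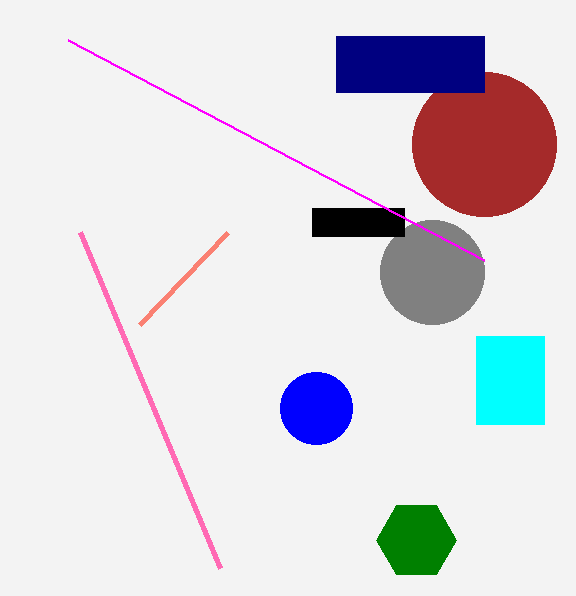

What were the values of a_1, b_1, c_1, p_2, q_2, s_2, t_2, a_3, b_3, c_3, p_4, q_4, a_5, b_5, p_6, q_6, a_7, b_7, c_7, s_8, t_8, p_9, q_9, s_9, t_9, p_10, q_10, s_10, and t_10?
a_1 = 432, b_1 = 272, c_1 = 52, p_2 = 312, q_2 = 208, s_2 = 404, t_2 = 236, a_3 = 416, b_3 = 540, c_3 = 40, p_4 = 484, q_4 = 260, a_5 = 484, b_5 = 144, p_6 = 140, q_6 = 324, a_7 = 316, b_7 = 408, c_7 = 36, s_8 = 80, t_8 = 232, p_9 = 336, q_9 = 36, s_9 = 484, t_9 = 92, p_10 = 476, q_10 = 336, s_10 = 544, t_10 = 424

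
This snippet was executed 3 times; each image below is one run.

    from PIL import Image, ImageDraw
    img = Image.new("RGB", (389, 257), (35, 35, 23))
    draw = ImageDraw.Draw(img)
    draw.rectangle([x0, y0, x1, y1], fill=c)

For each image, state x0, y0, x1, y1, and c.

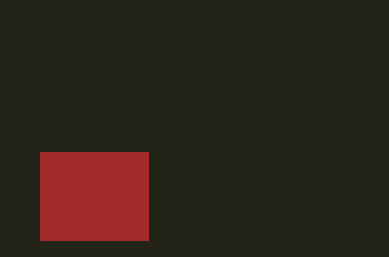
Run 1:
x0 = 40, y0 = 152, x1 = 148, y1 = 240, c = 'brown'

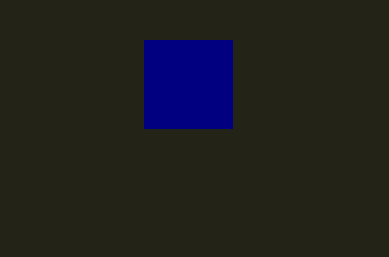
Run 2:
x0 = 144, y0 = 40, x1 = 232, y1 = 128, c = 'navy'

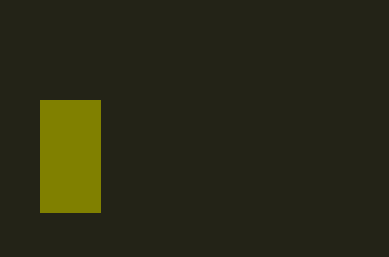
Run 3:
x0 = 40
y0 = 100
x1 = 100
y1 = 212
c = 'olive'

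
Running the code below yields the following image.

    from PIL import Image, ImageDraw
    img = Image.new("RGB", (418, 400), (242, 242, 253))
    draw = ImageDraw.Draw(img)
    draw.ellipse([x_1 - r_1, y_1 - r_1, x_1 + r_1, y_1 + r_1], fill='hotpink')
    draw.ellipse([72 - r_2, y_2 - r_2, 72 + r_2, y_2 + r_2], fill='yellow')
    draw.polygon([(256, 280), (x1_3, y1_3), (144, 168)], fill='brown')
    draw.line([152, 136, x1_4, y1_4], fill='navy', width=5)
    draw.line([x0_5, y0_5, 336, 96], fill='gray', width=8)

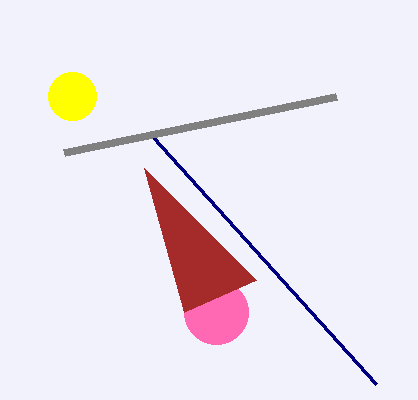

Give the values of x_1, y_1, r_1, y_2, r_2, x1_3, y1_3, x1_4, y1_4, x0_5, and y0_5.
x_1 = 216
y_1 = 312
r_1 = 32
y_2 = 96
r_2 = 24
x1_3 = 184
y1_3 = 312
x1_4 = 376
y1_4 = 384
x0_5 = 64
y0_5 = 152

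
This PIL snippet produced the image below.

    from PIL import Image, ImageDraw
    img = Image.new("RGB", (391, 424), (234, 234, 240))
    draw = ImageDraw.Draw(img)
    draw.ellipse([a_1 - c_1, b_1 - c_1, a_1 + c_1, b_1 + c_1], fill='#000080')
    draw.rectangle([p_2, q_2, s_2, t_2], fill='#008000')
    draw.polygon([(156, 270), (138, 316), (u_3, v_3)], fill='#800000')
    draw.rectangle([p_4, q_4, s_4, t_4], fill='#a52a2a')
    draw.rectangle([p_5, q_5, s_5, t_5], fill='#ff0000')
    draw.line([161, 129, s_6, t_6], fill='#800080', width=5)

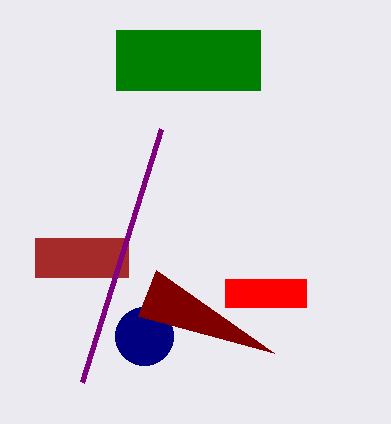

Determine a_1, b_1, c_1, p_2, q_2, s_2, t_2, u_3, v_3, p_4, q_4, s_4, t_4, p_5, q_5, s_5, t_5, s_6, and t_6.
a_1 = 144
b_1 = 336
c_1 = 29
p_2 = 116
q_2 = 30
s_2 = 260
t_2 = 90
u_3 = 274
v_3 = 353
p_4 = 35
q_4 = 238
s_4 = 128
t_4 = 277
p_5 = 225
q_5 = 279
s_5 = 306
t_5 = 307
s_6 = 82
t_6 = 382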